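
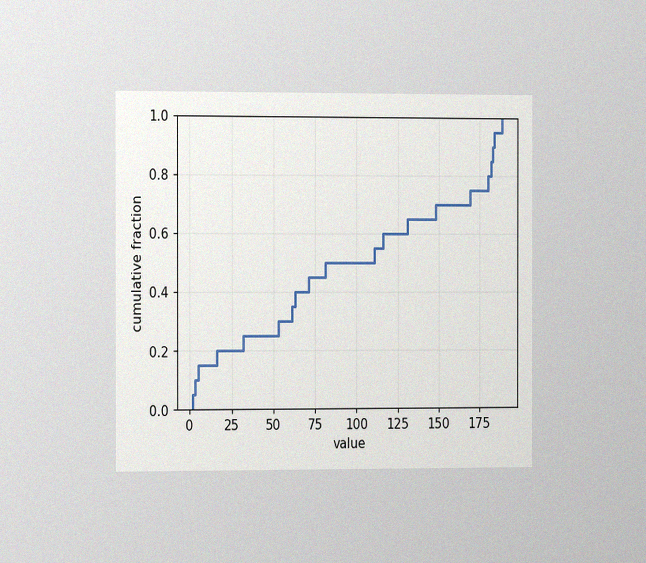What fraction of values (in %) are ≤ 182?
The chart is viewed slightly from the left, with some photo noise. At x=182 the ECDF step is at 85%.

85%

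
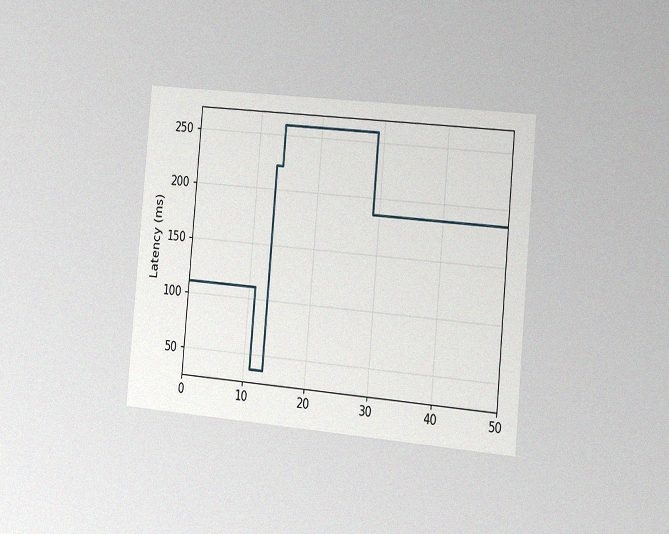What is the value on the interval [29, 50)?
185ms

The chart is tilted about 5° clockwise and viewed slightly from the right, with some photo noise. On [29, 50) the step sits at 185ms.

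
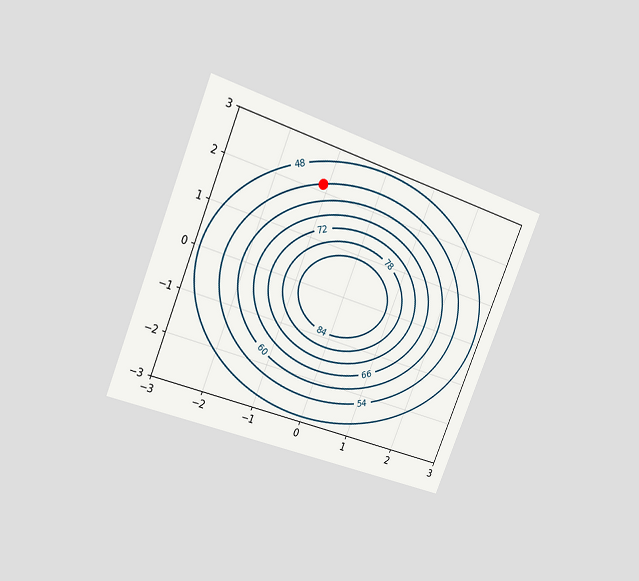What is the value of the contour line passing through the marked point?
54

The chart is tilted about 22° clockwise and viewed slightly from the left. The marked point sits on the contour labelled 54.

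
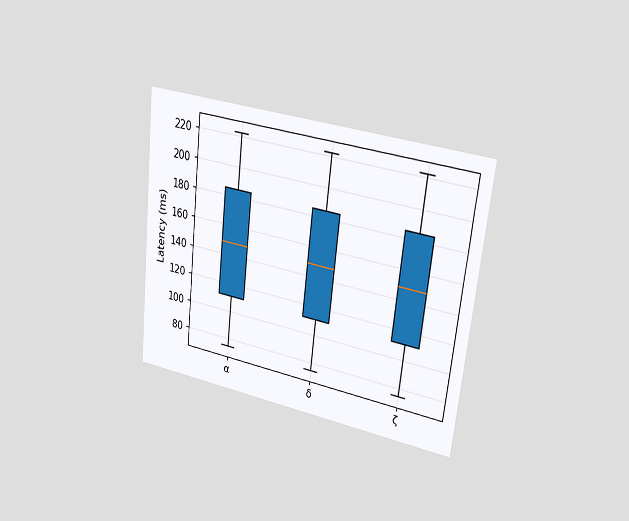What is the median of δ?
The chart is tilted about 6° clockwise and viewed at a slight angle. The median line in the δ box sits at 148ms.

148ms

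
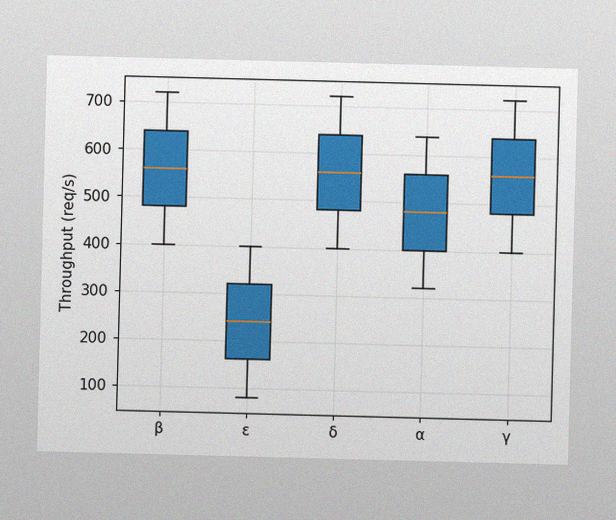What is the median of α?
480req/s

The image has some photo noise and uneven lighting. The median line in the α box sits at 480req/s.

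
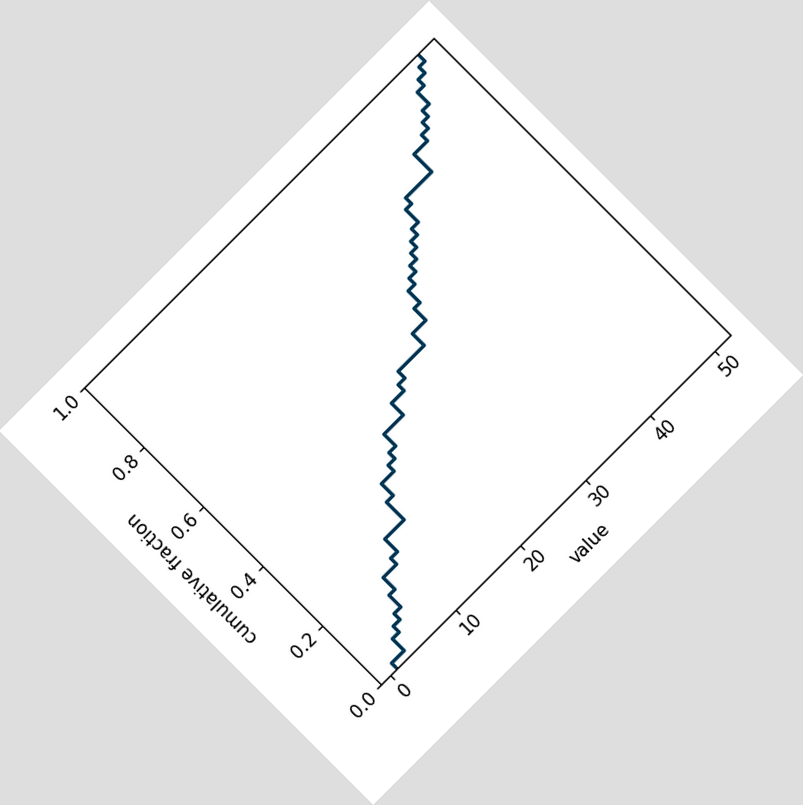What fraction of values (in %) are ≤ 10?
24%

The chart is tilted about 45° counter-clockwise. At x=10 the ECDF step is at 24%.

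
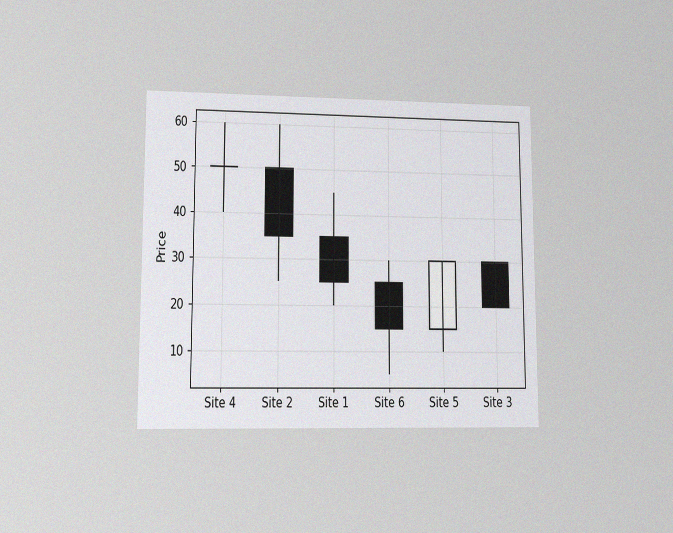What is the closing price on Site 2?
The chart is viewed at a slight angle, with some photo noise. The Site 2 candle closes at 35.

35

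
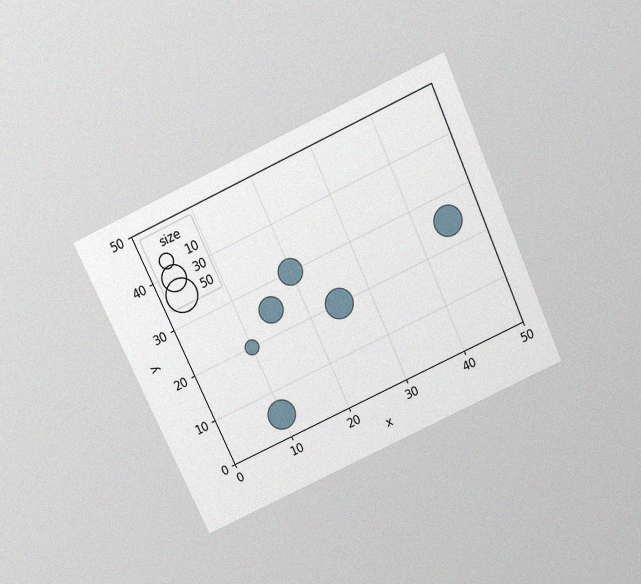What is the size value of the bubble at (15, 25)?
30

The chart is tilted about 25° counter-clockwise and viewed slightly from above, with some photo noise. Matching the bubble at (15, 25) against the size legend gives 30.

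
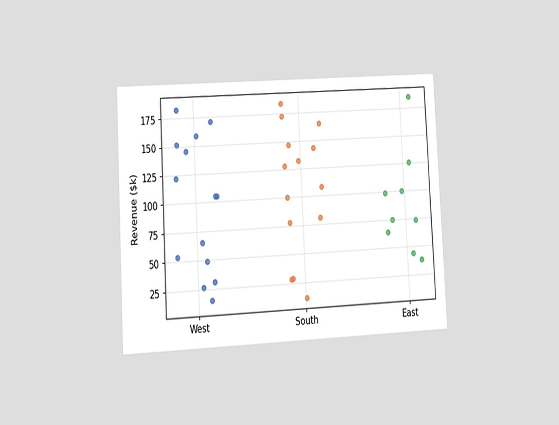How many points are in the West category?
The chart is tilted about 3° counter-clockwise and viewed at a slight angle. Counting the markers in the West column gives 14.

14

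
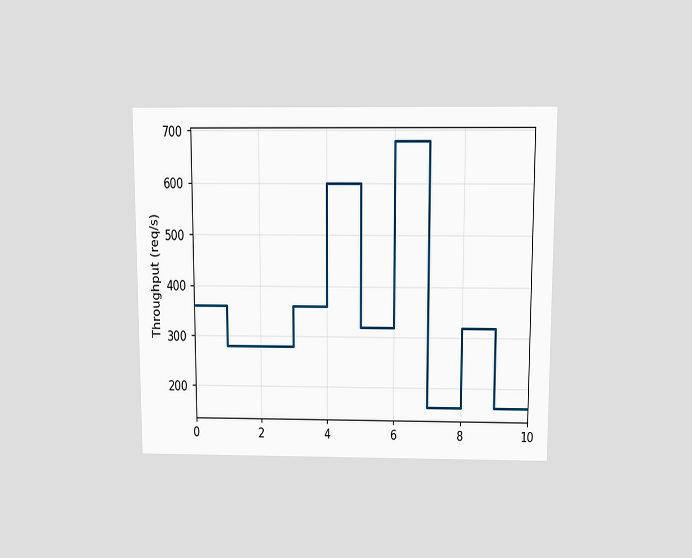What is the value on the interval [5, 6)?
The chart is viewed slightly from above. On [5, 6) the step sits at 320req/s.

320req/s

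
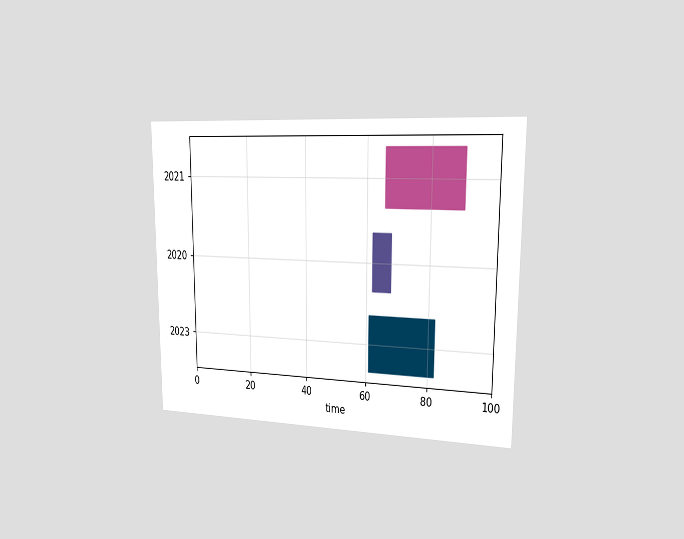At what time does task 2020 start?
62

The chart is viewed slightly from the right. The 2020 bar begins at t=62.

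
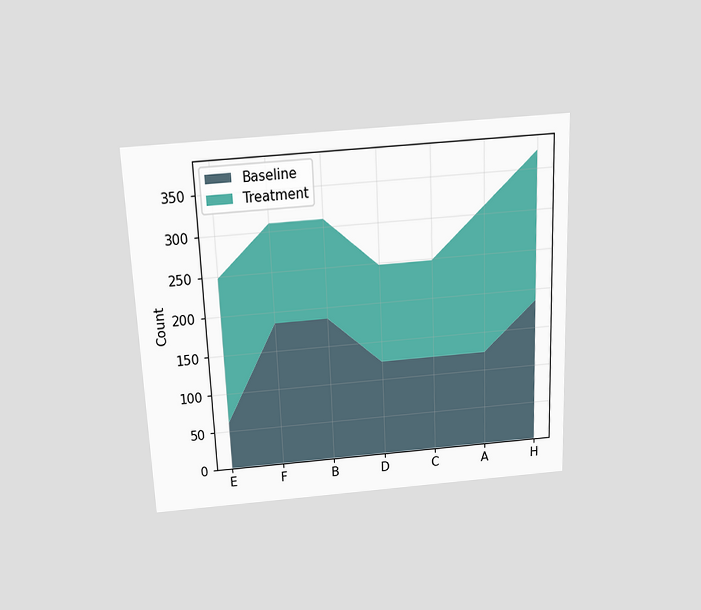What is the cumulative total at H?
372

The chart is tilted about 2° counter-clockwise and viewed slightly from above. The stacked total at H reaches 372.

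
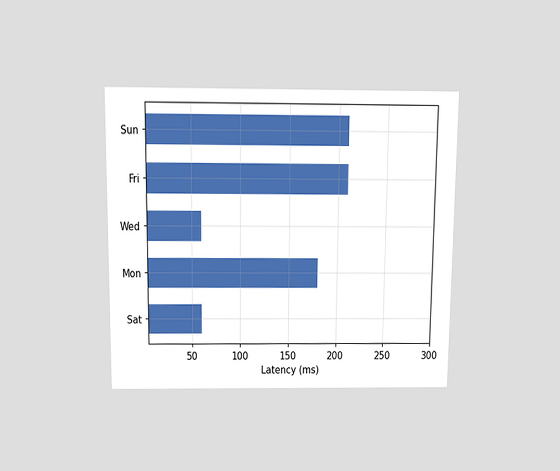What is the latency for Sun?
The chart is viewed slightly from above. Reading along the chart's x-axis, the Sun bar reaches 210ms.

210ms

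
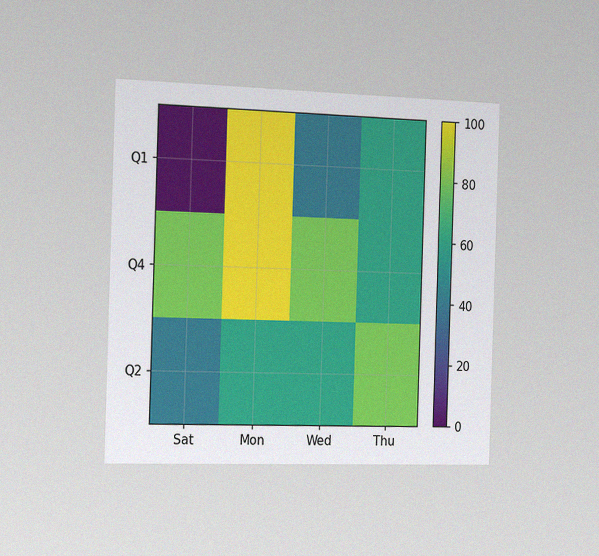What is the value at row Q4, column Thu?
The chart is viewed slightly from the left, with some photo noise. Matching cell (Q4, Thu) against the colorbar gives 60.

60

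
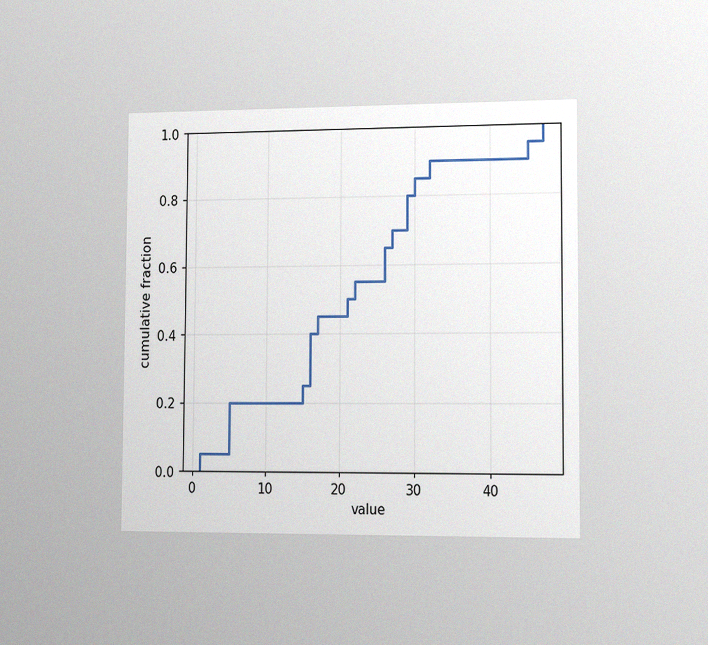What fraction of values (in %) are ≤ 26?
65%

The chart is viewed slightly from the right, with some photo noise. At x=26 the ECDF step is at 65%.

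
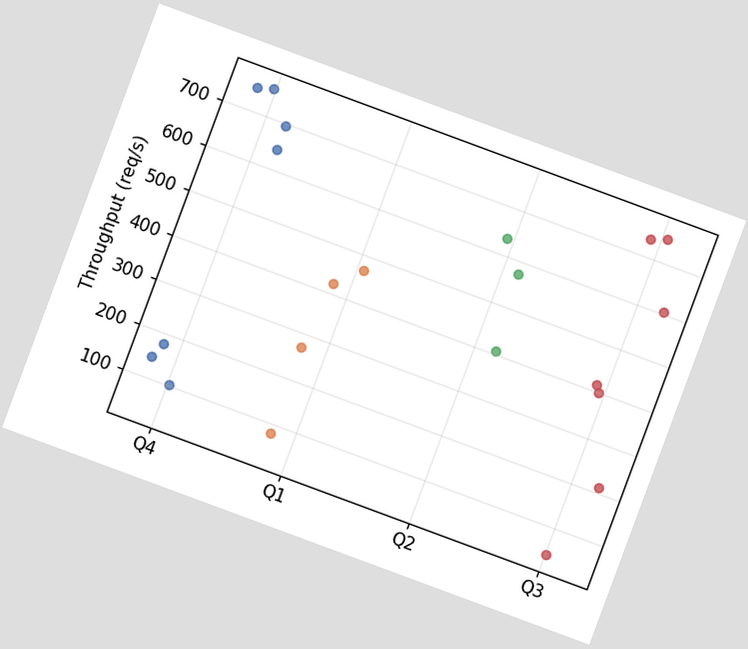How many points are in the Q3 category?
The chart is tilted about 20° clockwise. Counting the markers in the Q3 column gives 7.

7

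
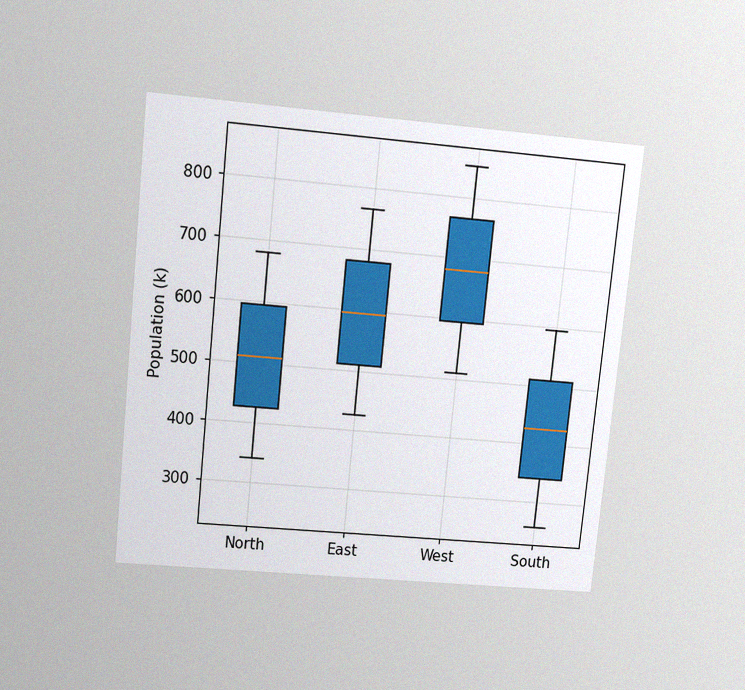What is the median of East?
The chart is tilted about 6° clockwise and viewed slightly from above, with some photo noise. The median line in the East box sits at 595k.

595k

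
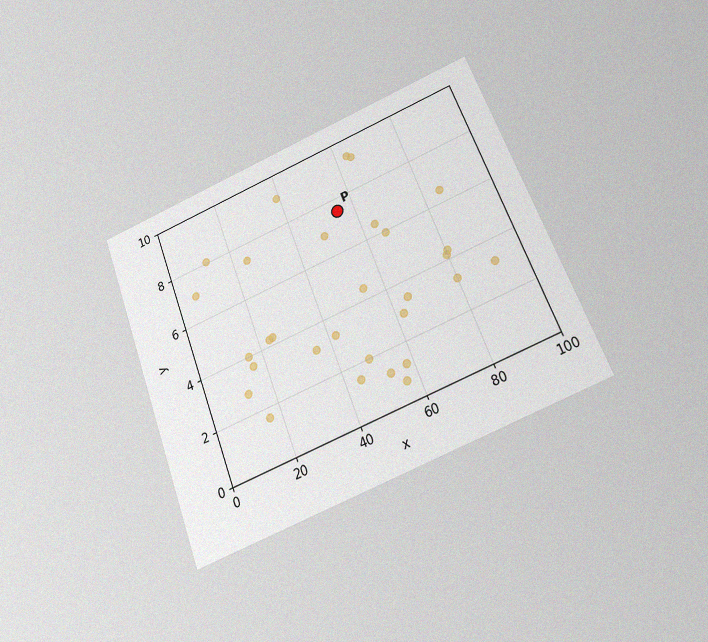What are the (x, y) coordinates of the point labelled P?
The chart is tilted about 21° counter-clockwise and viewed at a slight angle, with some photo noise. Following the gridlines from P to each axis, P sits at (55, 7.5).

(55, 7.5)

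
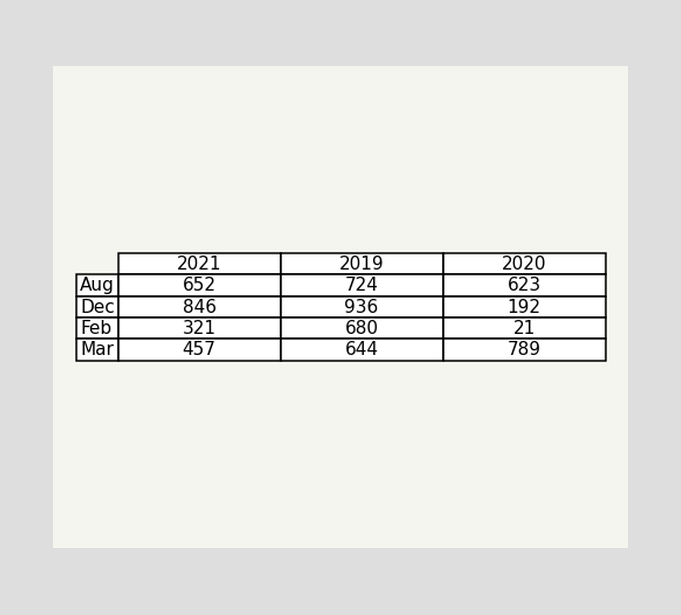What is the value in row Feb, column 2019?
The (Feb, 2019) cell reads 680.

680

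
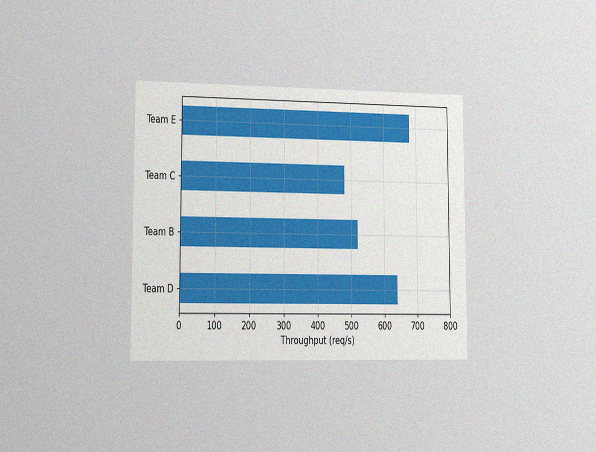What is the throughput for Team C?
480req/s

The chart is viewed slightly from the left, with some photo noise. Reading along the chart's x-axis, the Team C bar reaches 480req/s.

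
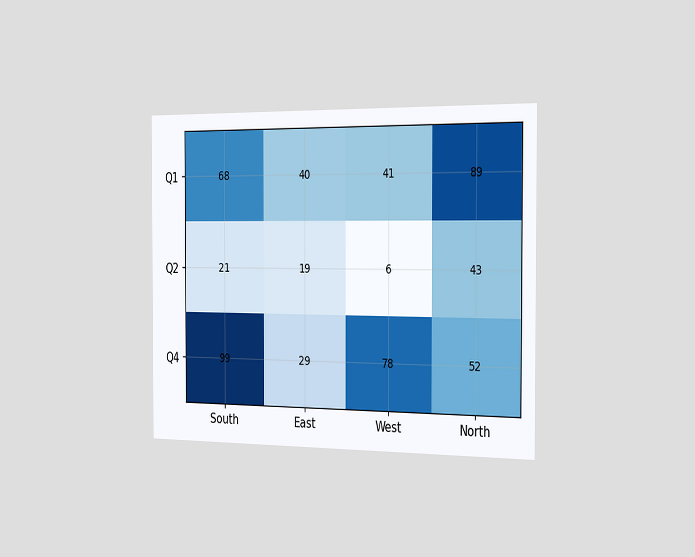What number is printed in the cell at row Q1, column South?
The chart is viewed slightly from the right. The (Q1, South) cell reads 68.

68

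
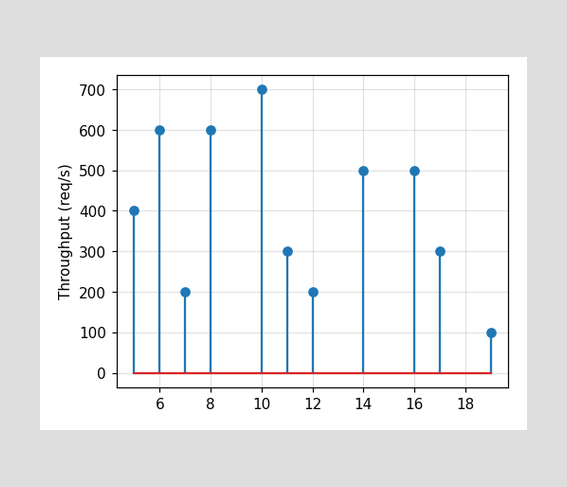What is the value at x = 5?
The stem at x=5 reaches 400req/s.

400req/s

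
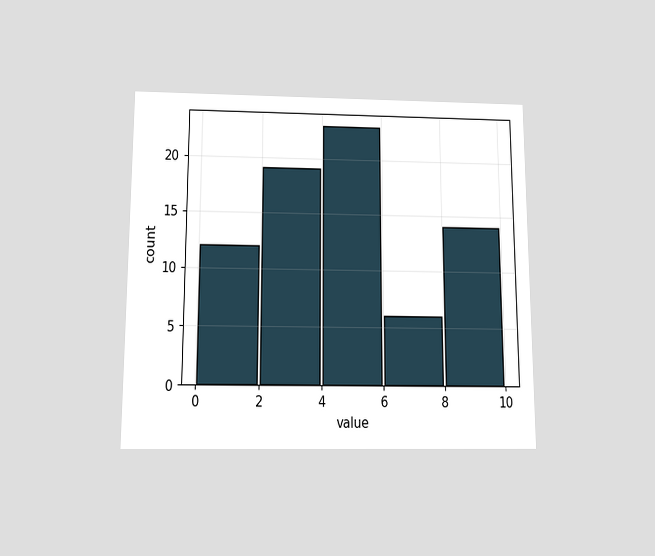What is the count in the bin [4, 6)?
23

The chart is viewed slightly from below. The [4, 6) bin has height 23.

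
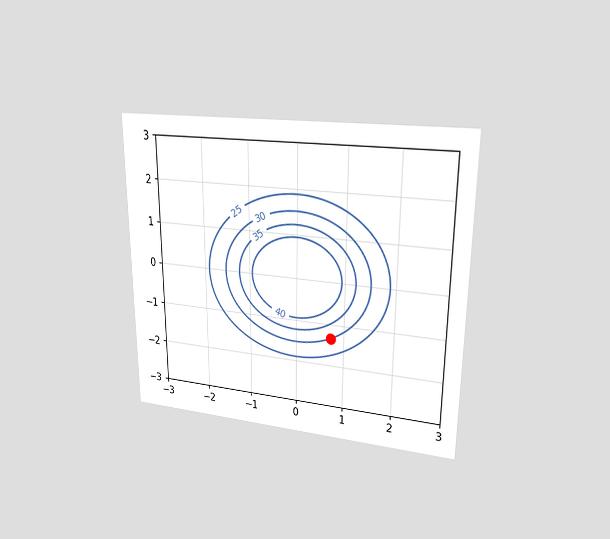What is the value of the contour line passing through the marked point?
The chart is viewed at a slight angle. The marked point sits on the contour labelled 30.

30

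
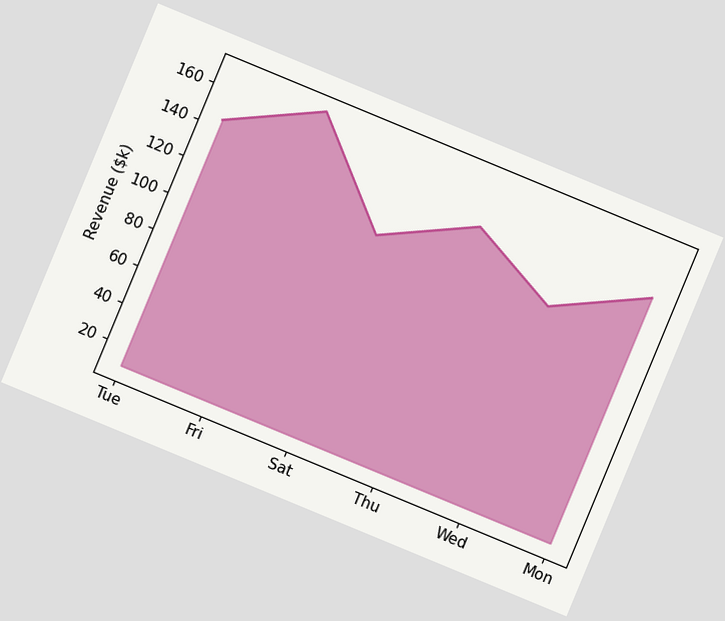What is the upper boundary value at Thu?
The chart is tilted about 23° clockwise. At Thu the upper boundary is at $144k.

$144k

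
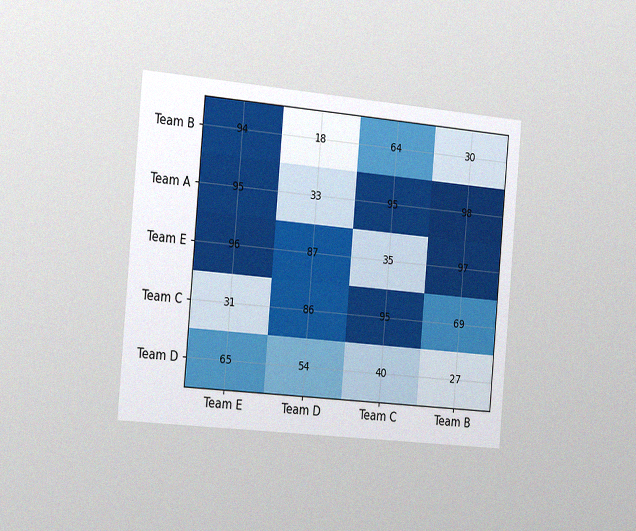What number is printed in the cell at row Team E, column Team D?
The chart is tilted about 5° clockwise and viewed slightly from the left, with some photo noise. The (Team E, Team D) cell reads 87.

87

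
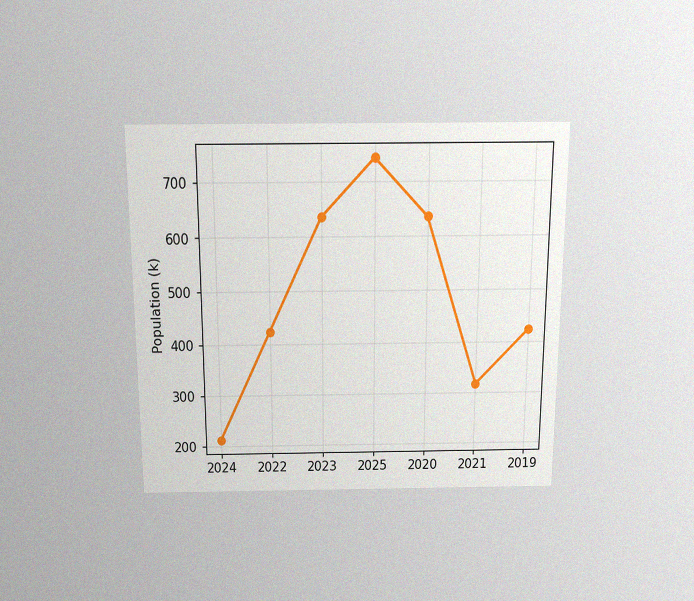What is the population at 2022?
The chart is viewed slightly from above, with some photo noise. At 2022, the line is at 424k.

424k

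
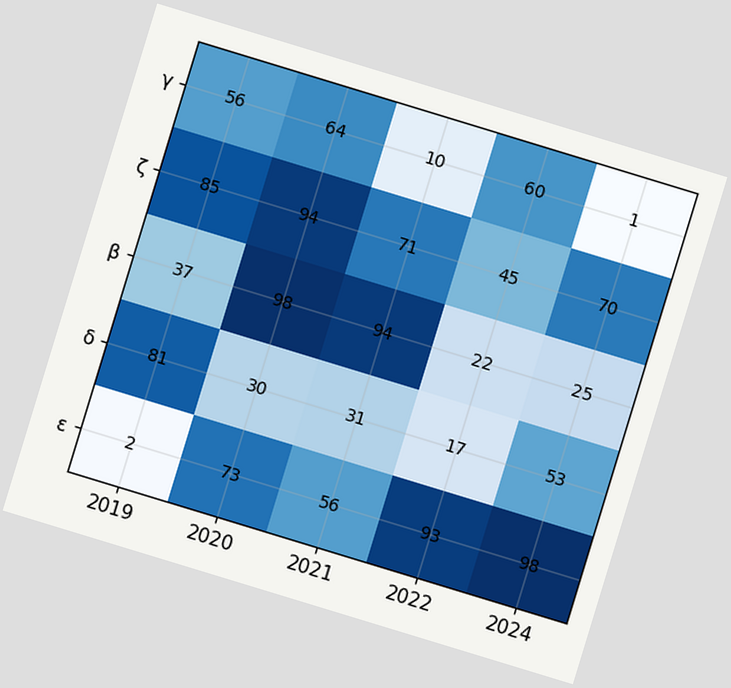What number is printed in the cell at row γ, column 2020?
The chart is tilted about 17° clockwise. The (γ, 2020) cell reads 64.

64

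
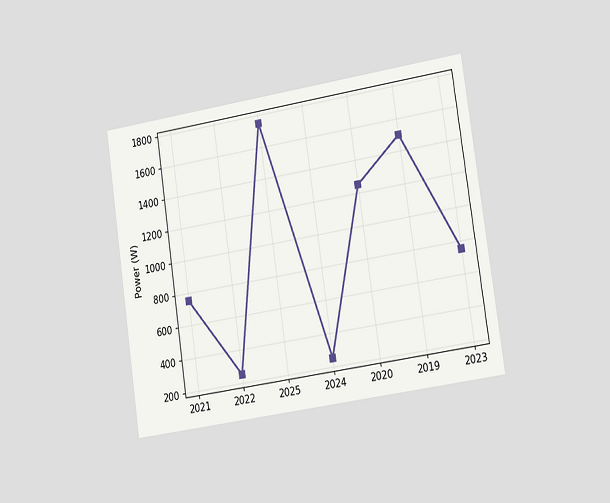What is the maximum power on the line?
The chart is tilted about 8° counter-clockwise and viewed slightly from the right. The highest point is at 2025, and reading across to the y-axis gives 1750W.

1750W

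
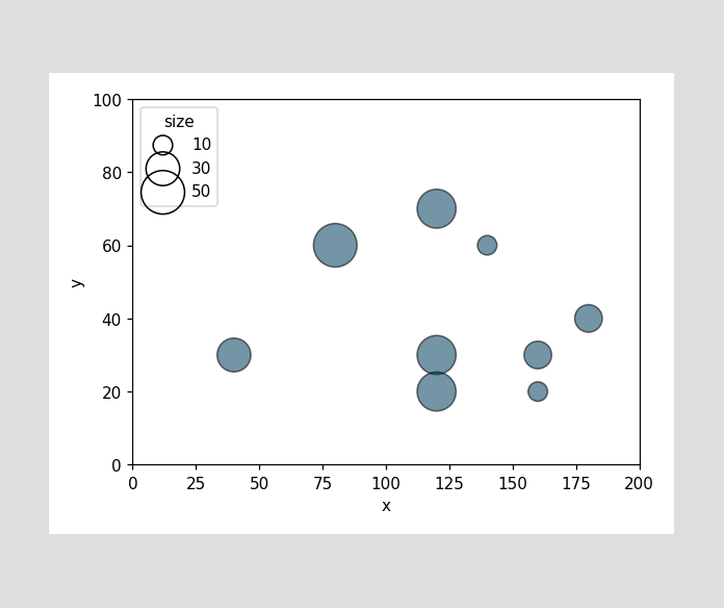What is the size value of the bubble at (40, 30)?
Matching the bubble at (40, 30) against the size legend gives 30.

30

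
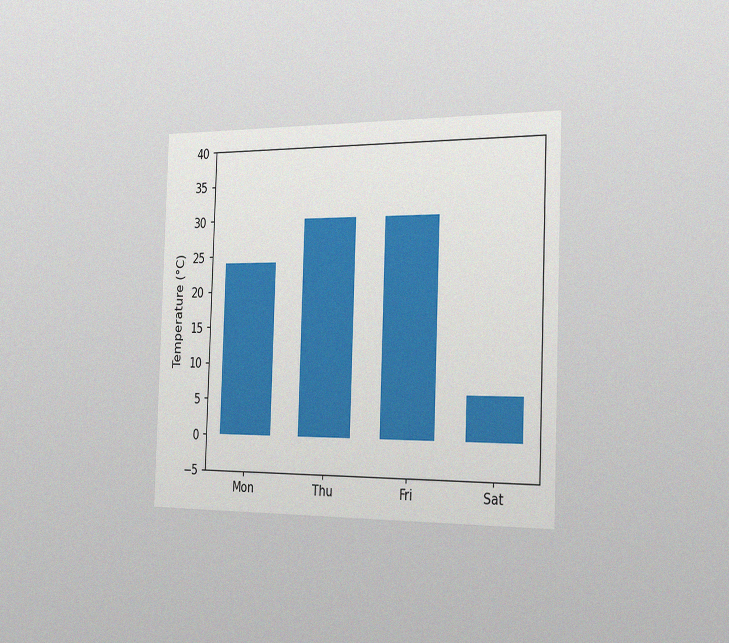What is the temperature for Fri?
The chart is tilted about 2° clockwise and viewed slightly from the right, with some photo noise. Reading along the chart's y-axis, the Fri bar reaches 30°C.

30°C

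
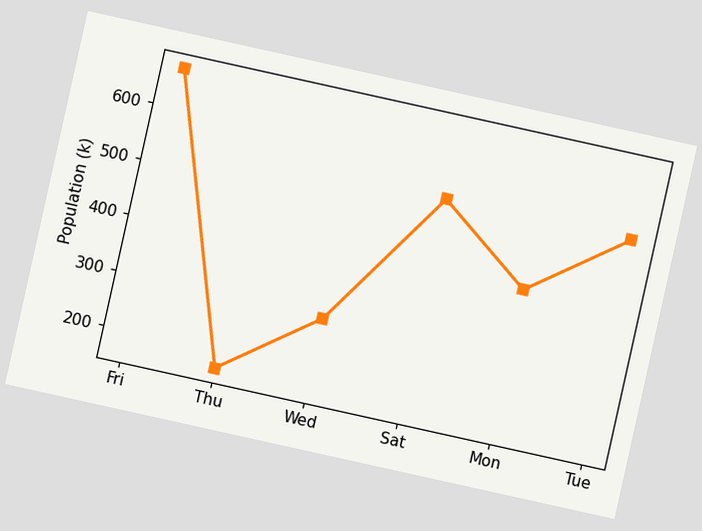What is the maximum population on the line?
The chart is tilted about 13° clockwise. The highest point is at Fri, and reading across to the y-axis gives 672k.

672k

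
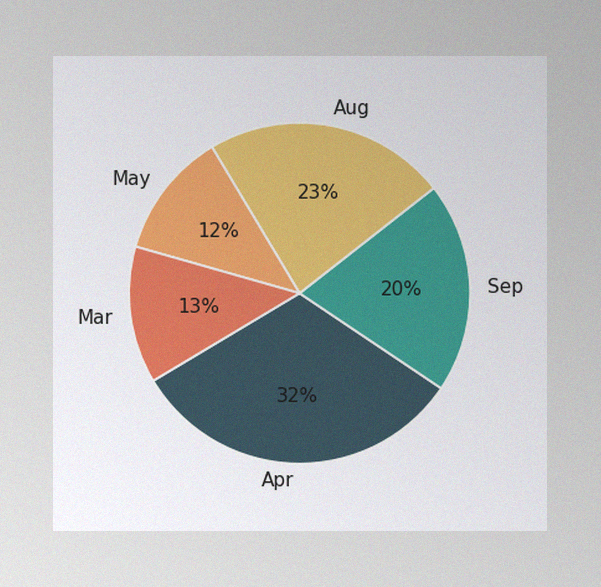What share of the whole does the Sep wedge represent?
20%

The image has some photo noise and uneven lighting. The Sep slice takes up 20% of the pie.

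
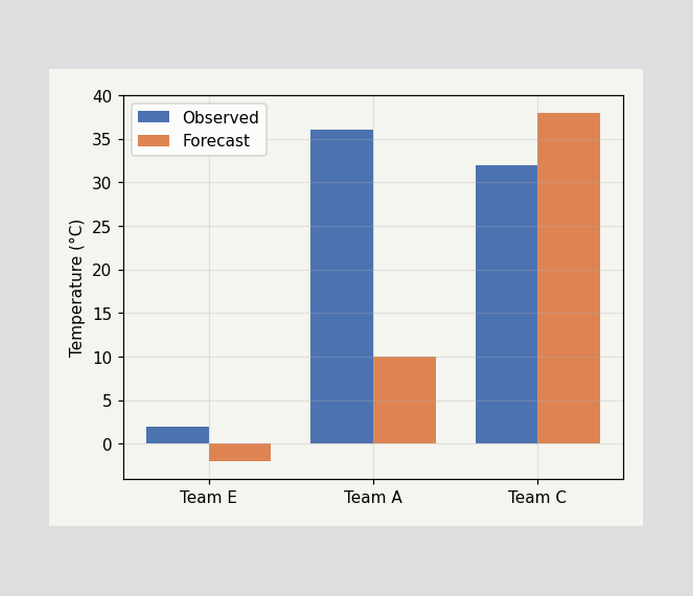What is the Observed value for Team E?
The Observed bar at Team E reaches 2°C on the y-axis.

2°C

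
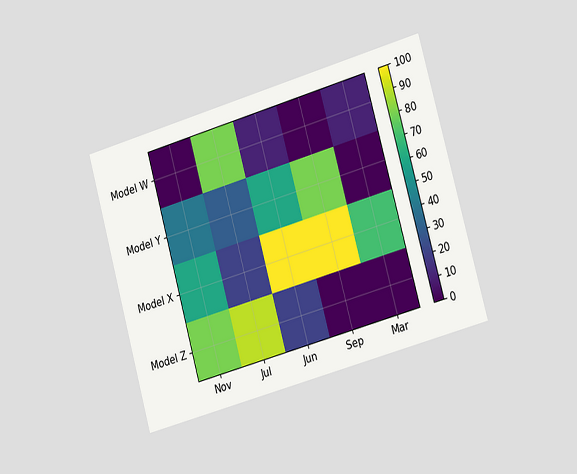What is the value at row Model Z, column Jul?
90

The chart is tilted about 16° counter-clockwise and viewed slightly from the right. Matching cell (Model Z, Jul) against the colorbar gives 90.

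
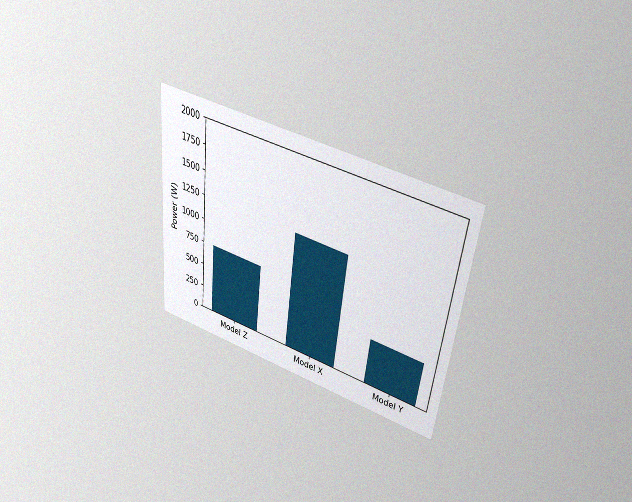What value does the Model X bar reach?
1250W

The chart is tilted about 6° clockwise and viewed slightly from above, with some photo noise. Reading along the chart's y-axis, the Model X bar reaches 1250W.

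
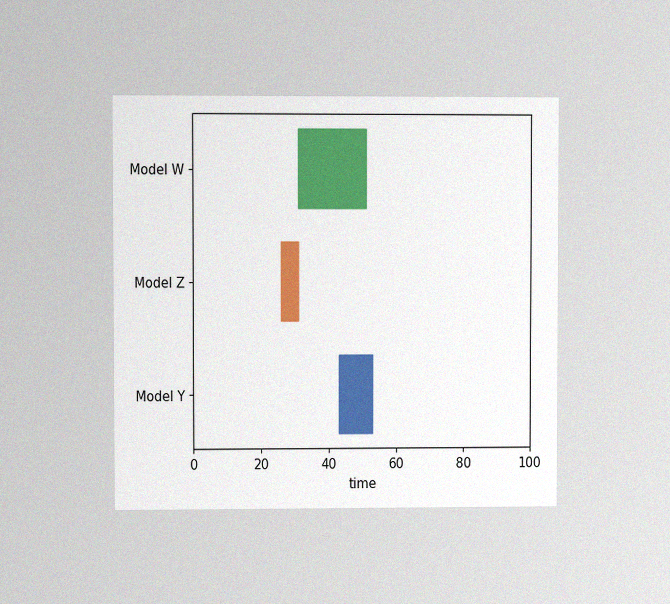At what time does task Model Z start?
26

The chart is viewed at a slight angle, with some photo noise. The Model Z bar begins at t=26.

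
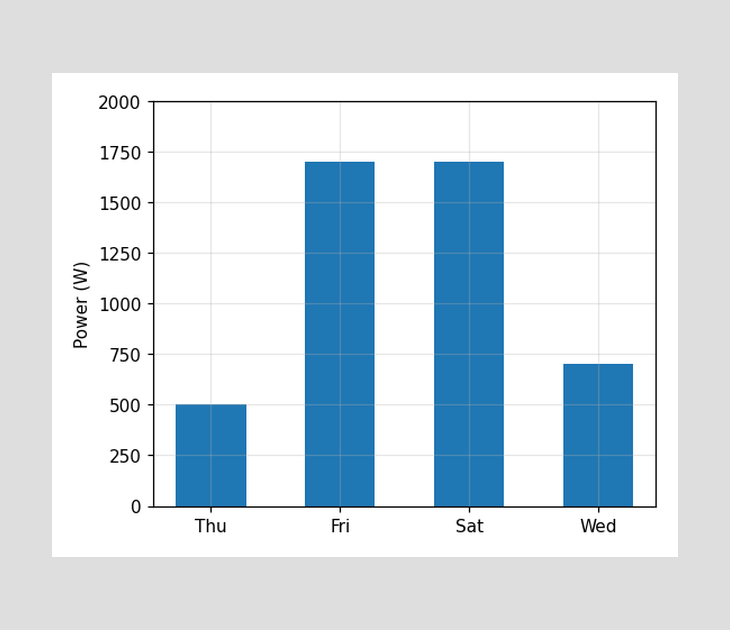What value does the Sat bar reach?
1700W

Reading along the chart's y-axis, the Sat bar reaches 1700W.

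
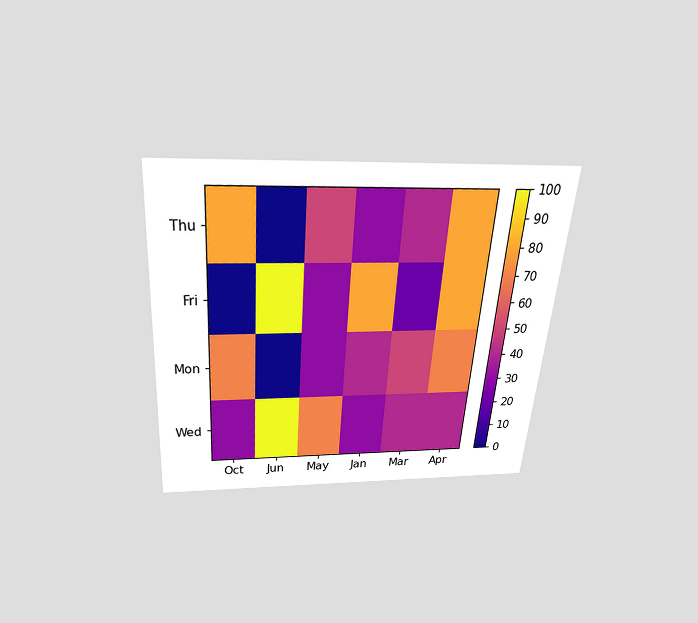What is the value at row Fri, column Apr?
The chart is tilted about 4° clockwise and viewed slightly from above. Matching cell (Fri, Apr) against the colorbar gives 80.

80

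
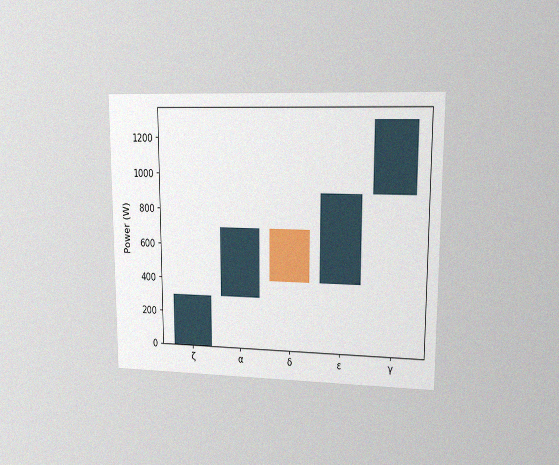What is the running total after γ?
1300W

The chart is viewed at a slight angle, with some photo noise. After γ the running total reaches 1300W.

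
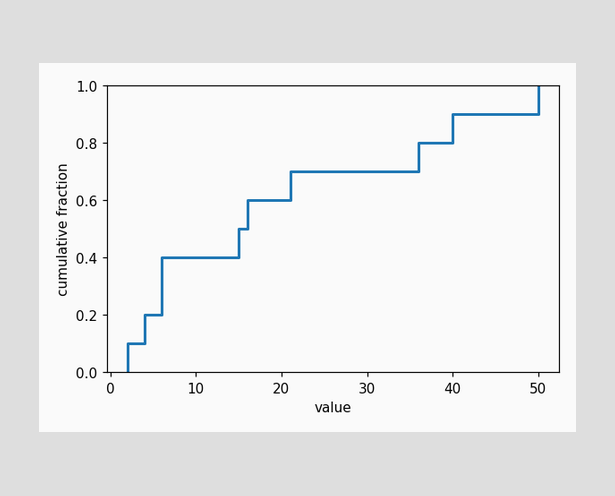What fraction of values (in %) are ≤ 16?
60%

At x=16 the ECDF step is at 60%.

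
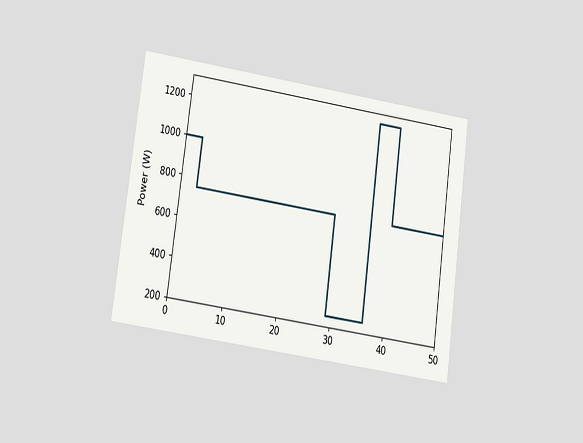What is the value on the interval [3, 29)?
The chart is tilted about 8° clockwise and viewed at a slight angle. On [3, 29) the step sits at 750W.

750W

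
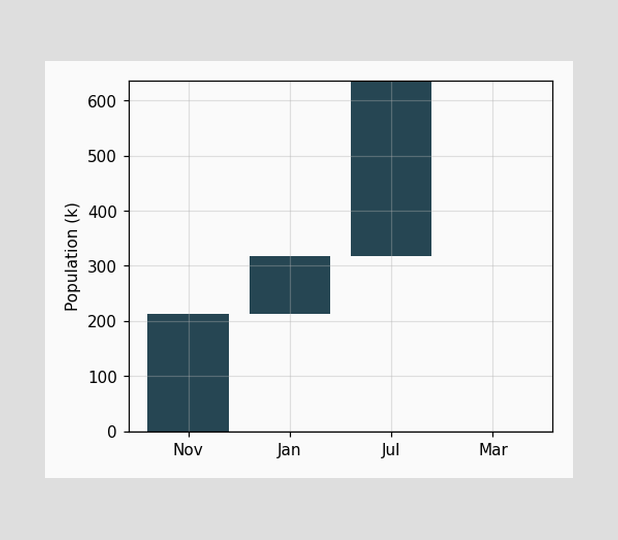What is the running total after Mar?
After Mar the running total reaches 636k.

636k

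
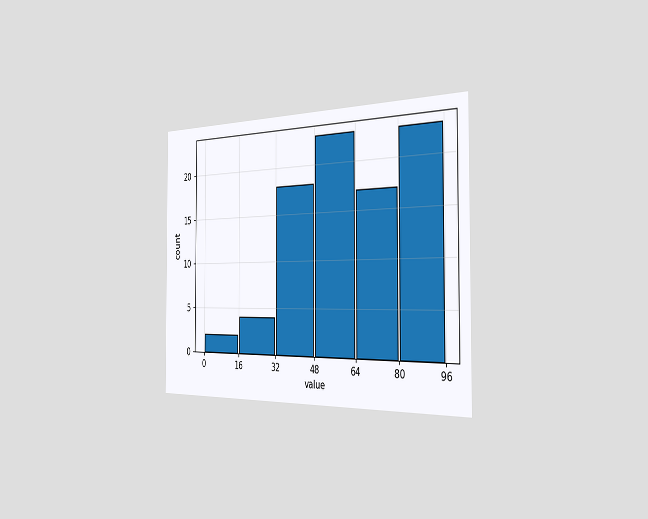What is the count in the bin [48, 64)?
23

The chart is viewed slightly from the right. The [48, 64) bin has height 23.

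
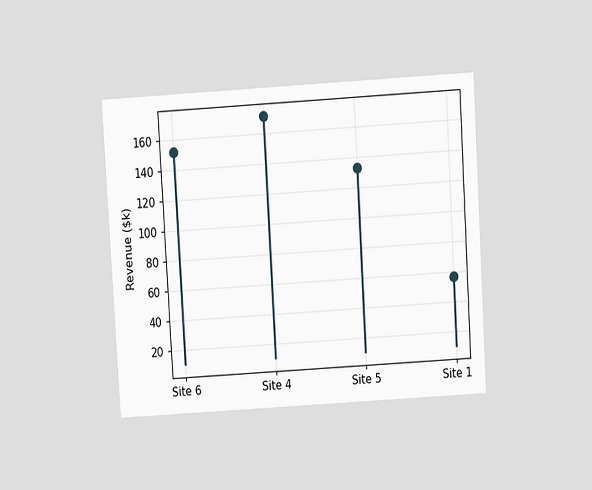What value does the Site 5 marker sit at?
The chart is tilted about 3° counter-clockwise and viewed slightly from above. The Site 5 marker sits at $133k.

$133k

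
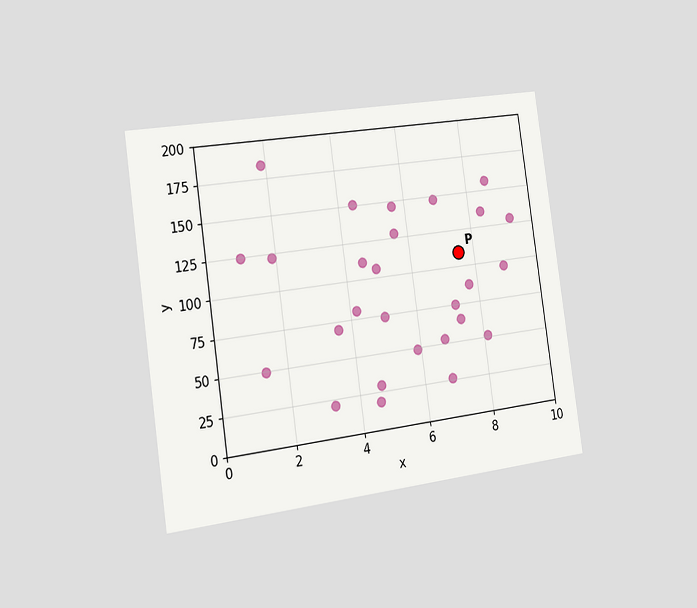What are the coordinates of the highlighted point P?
The chart is tilted about 8° counter-clockwise and viewed slightly from the left. Following the gridlines from P to each axis, P sits at (7.5, 110).

(7.5, 110)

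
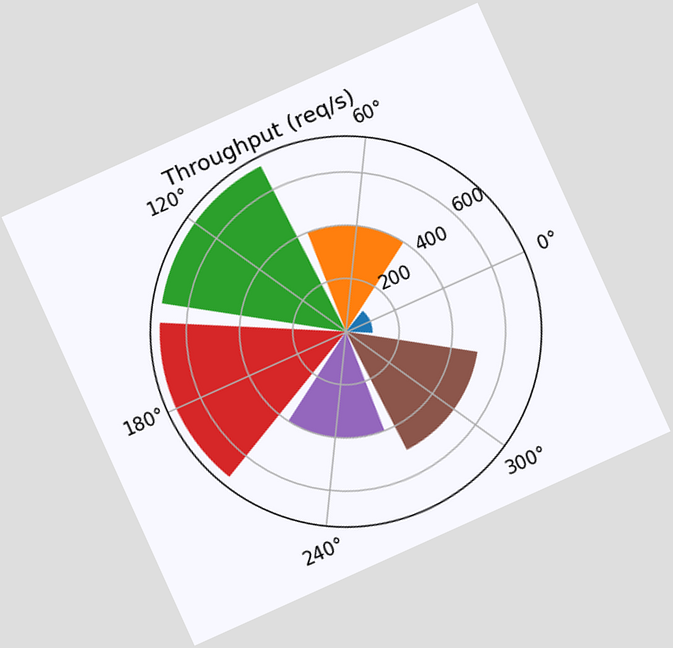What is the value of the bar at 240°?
The chart is tilted about 24° counter-clockwise. The bar at 240° reaches 400req/s on the radial axis.

400req/s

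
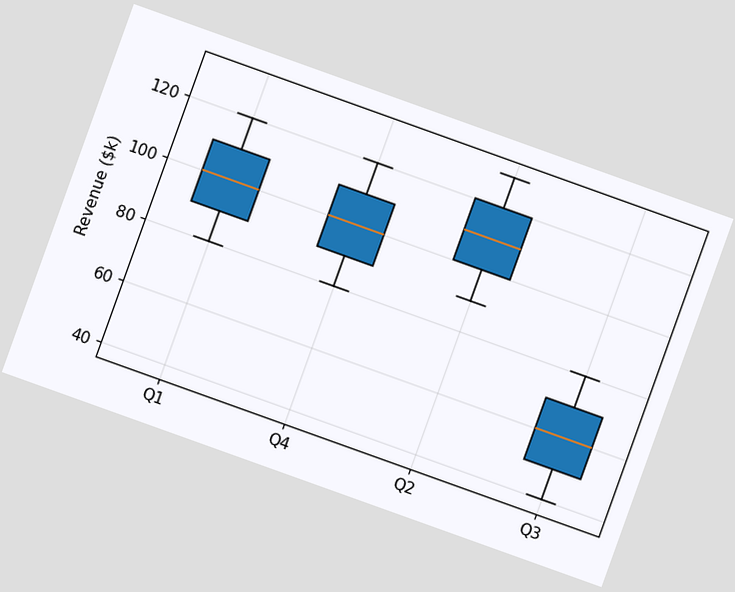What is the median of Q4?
$100k

The chart is tilted about 20° clockwise. The median line in the Q4 box sits at $100k.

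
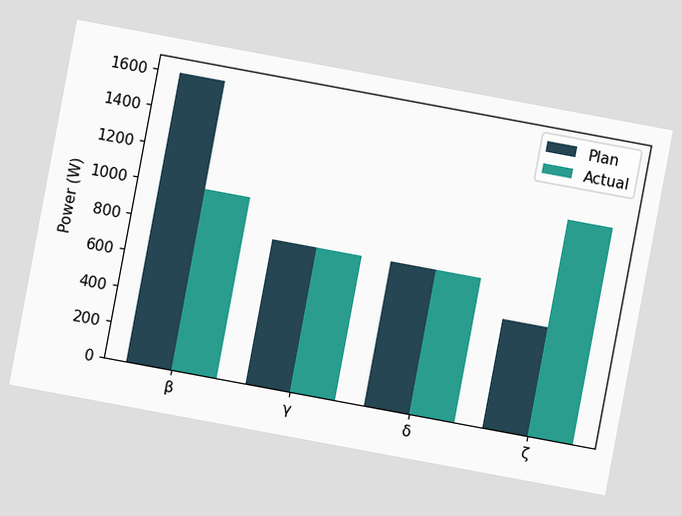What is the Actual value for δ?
800W

The chart is tilted about 11° clockwise. The Actual bar at δ reaches 800W on the y-axis.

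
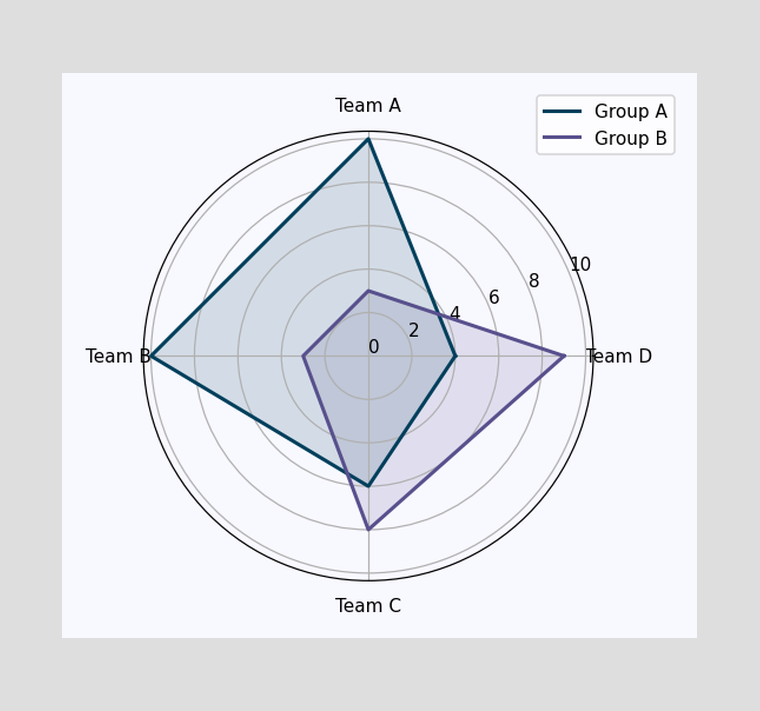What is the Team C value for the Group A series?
6

On the Team C axis, Group A reaches 6.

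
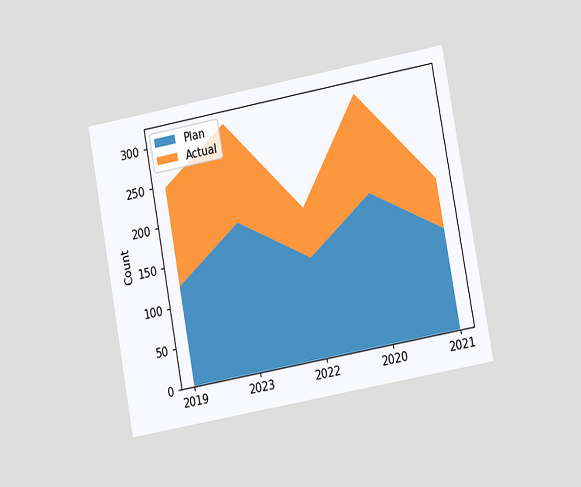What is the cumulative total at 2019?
248

The chart is tilted about 10° counter-clockwise and viewed at a slight angle. The stacked total at 2019 reaches 248.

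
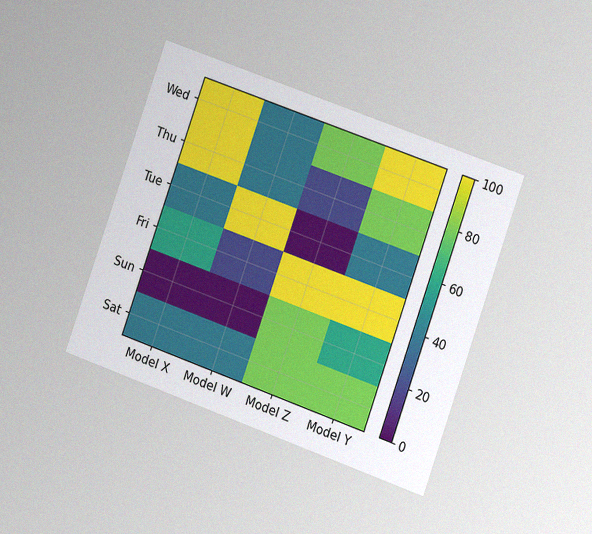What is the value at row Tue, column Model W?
The chart is tilted about 20° clockwise and viewed at a slight angle, with some photo noise. Matching cell (Tue, Model W) against the colorbar gives 100.

100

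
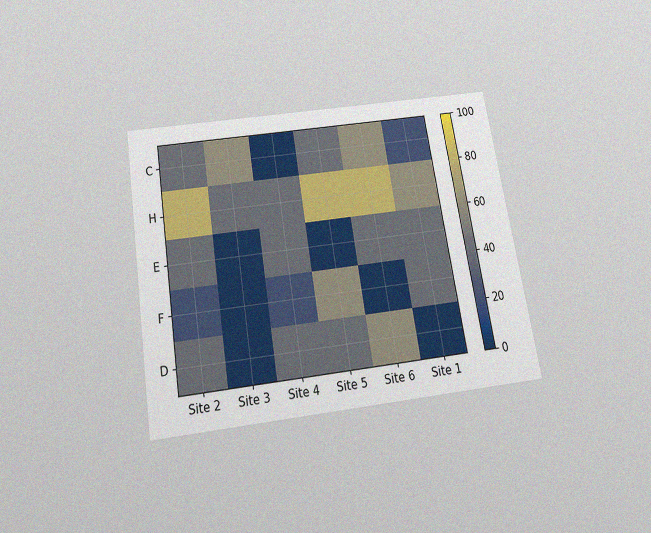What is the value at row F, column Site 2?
The chart is tilted about 9° counter-clockwise and viewed slightly from below, with some photo noise. Matching cell (F, Site 2) against the colorbar gives 20.

20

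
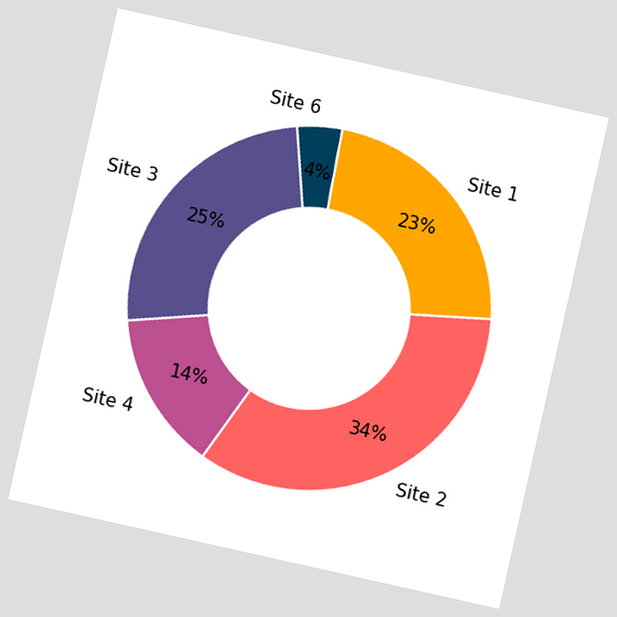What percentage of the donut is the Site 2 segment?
The chart is tilted about 13° clockwise. The Site 2 segment takes up 34% of the ring.

34%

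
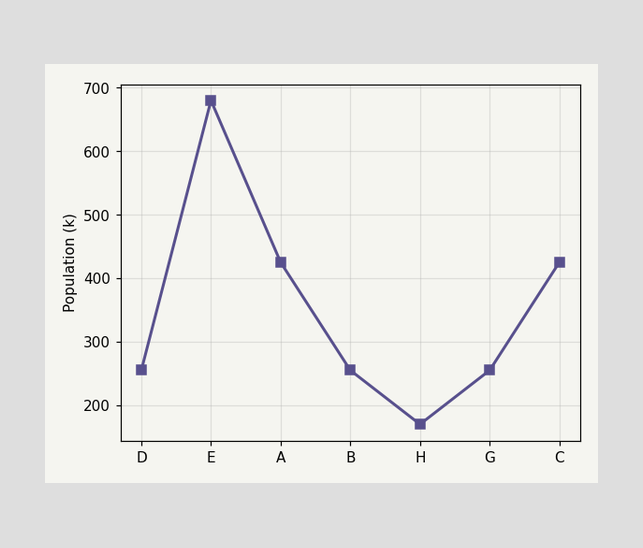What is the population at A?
425k

At A, the line is at 425k.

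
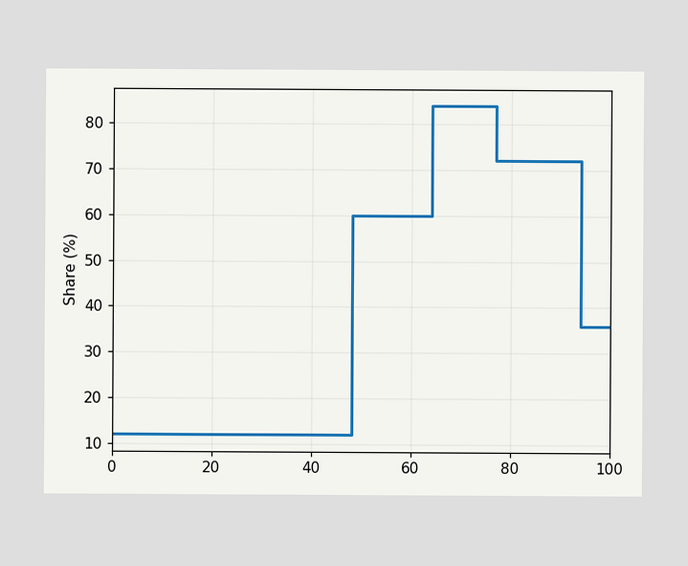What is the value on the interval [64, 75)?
On [64, 75) the step sits at 84%.

84%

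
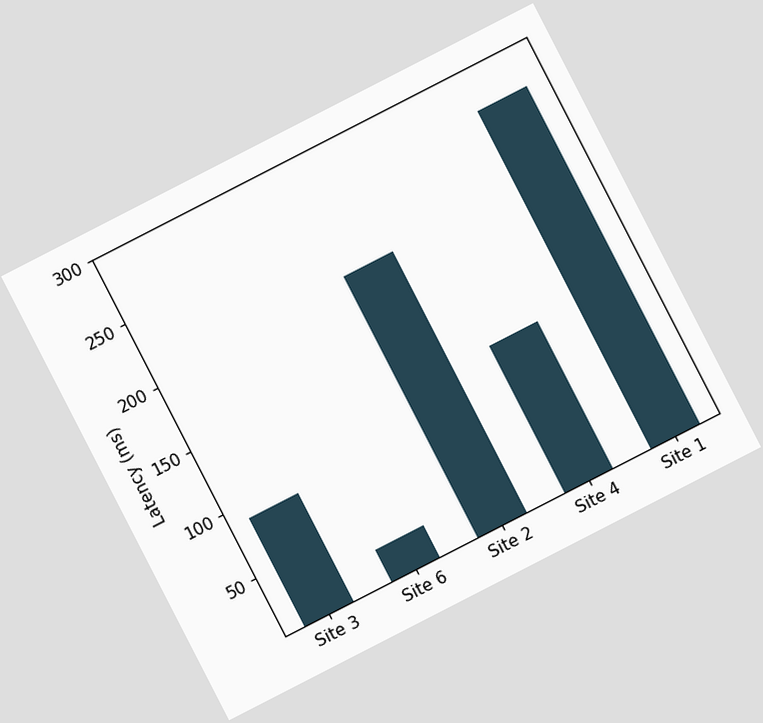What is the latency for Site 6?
30ms

The chart is tilted about 27° counter-clockwise. Reading along the chart's y-axis, the Site 6 bar reaches 30ms.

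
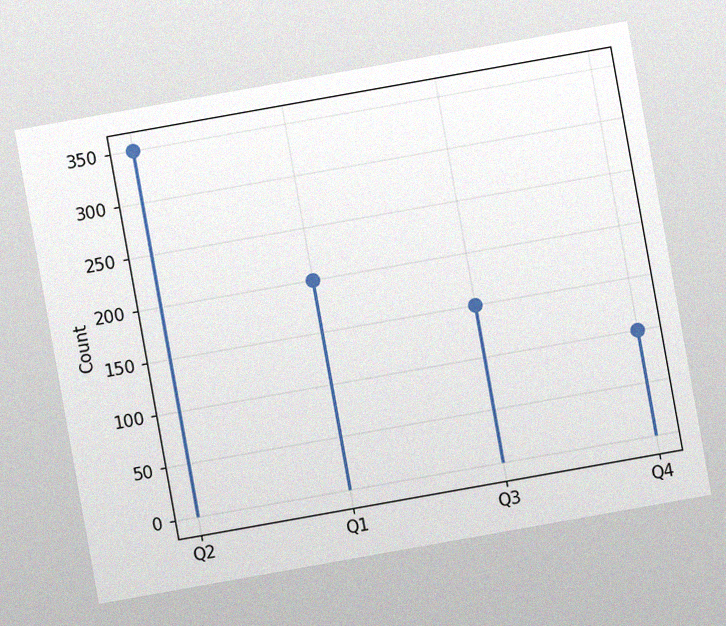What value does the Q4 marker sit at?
100

The chart is tilted about 10° counter-clockwise, with some photo noise. The Q4 marker sits at 100.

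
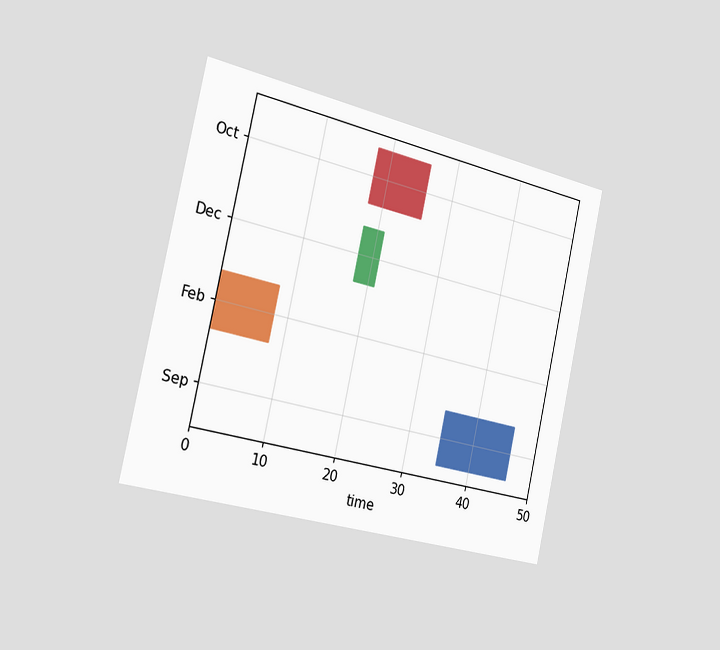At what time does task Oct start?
18

The chart is tilted about 13° clockwise and viewed slightly from the left. The Oct bar begins at t=18.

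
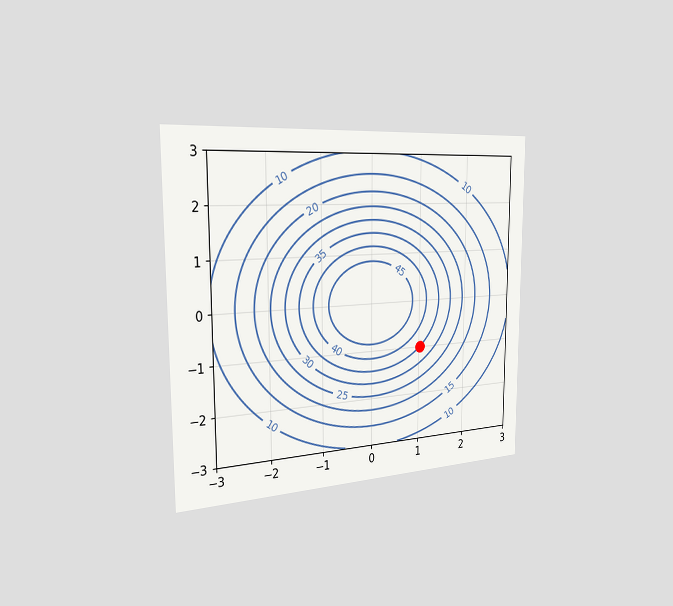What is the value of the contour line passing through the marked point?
35

The chart is viewed slightly from the left. The marked point sits on the contour labelled 35.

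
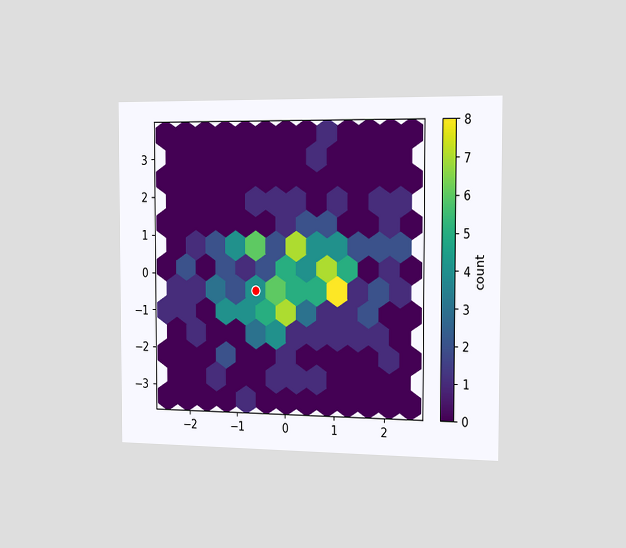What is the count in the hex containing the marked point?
The chart is viewed slightly from the right. The marked hex reads 4 on the colorbar.

4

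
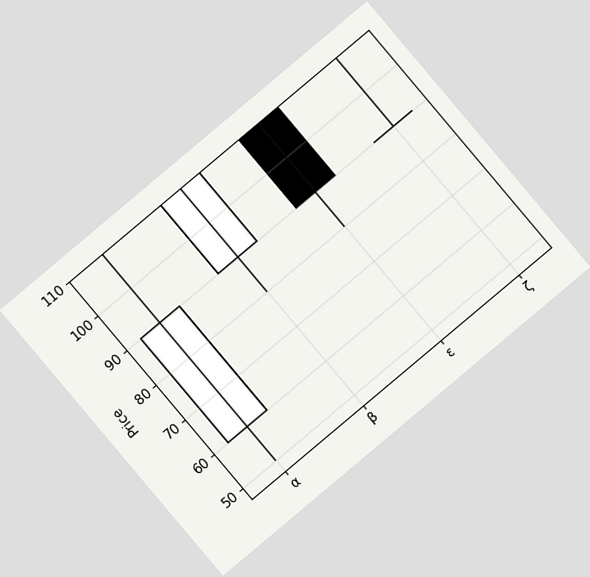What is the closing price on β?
110

The chart is tilted about 40° counter-clockwise. The β candle closes at 110.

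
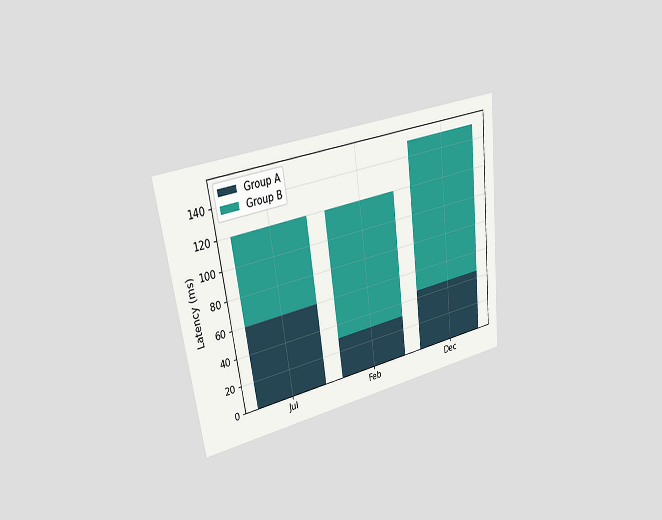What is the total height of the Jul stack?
The chart is tilted about 7° counter-clockwise and viewed slightly from the left. The Jul stack's top reaches 120ms on the y-axis.

120ms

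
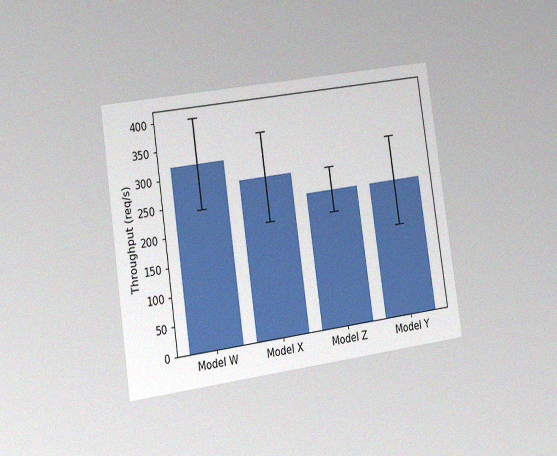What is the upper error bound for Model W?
400req/s

The chart is tilted about 8° counter-clockwise and viewed at a slight angle, with some photo noise. The Model W bar's upper whisker reaches 400req/s.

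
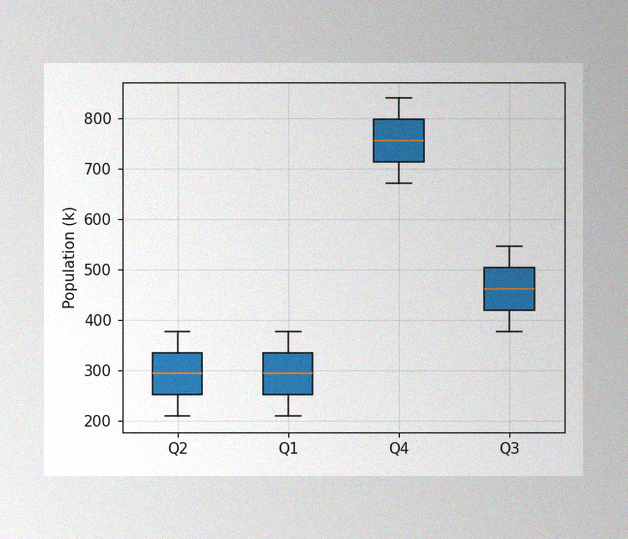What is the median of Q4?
756k

The image has some photo noise and uneven lighting. The median line in the Q4 box sits at 756k.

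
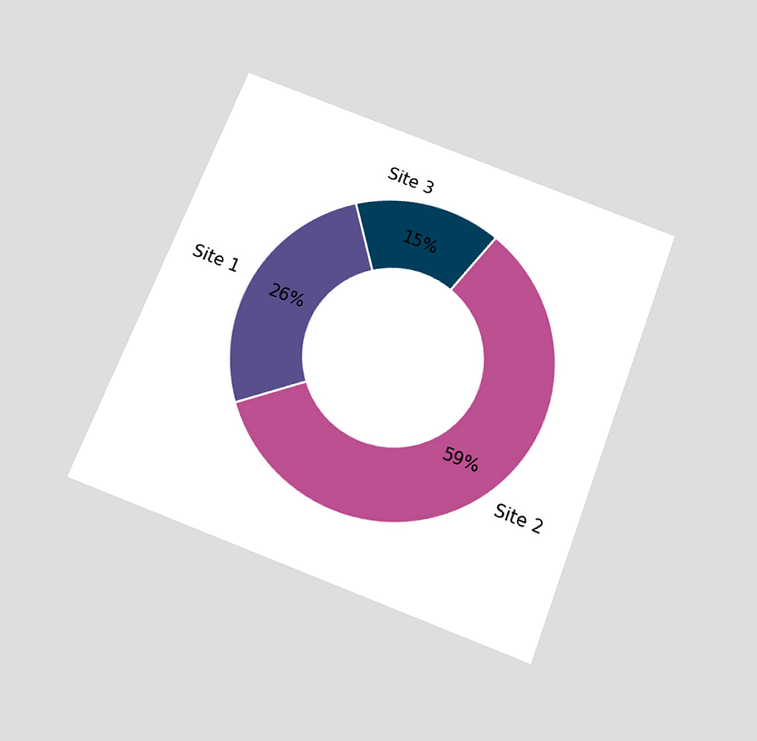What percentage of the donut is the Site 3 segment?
15%

The chart is tilted about 21° clockwise and viewed slightly from below. The Site 3 segment takes up 15% of the ring.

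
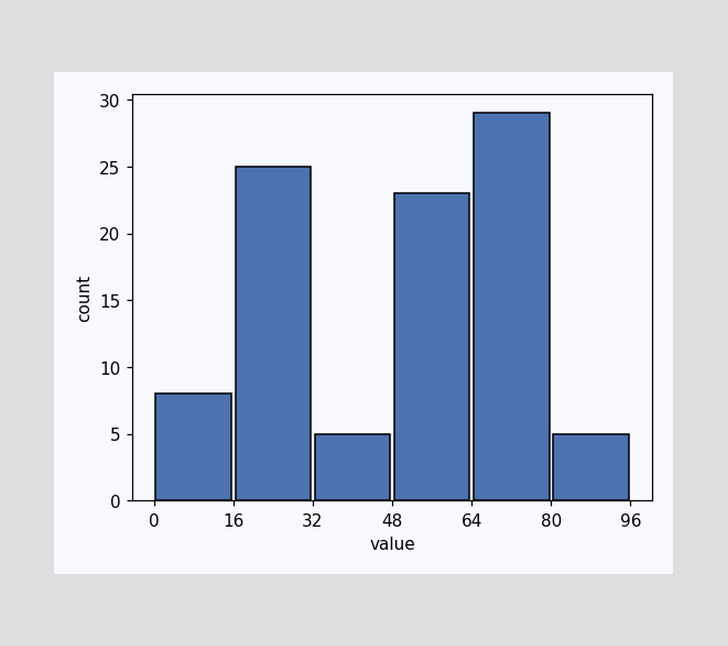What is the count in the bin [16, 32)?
25

The [16, 32) bin has height 25.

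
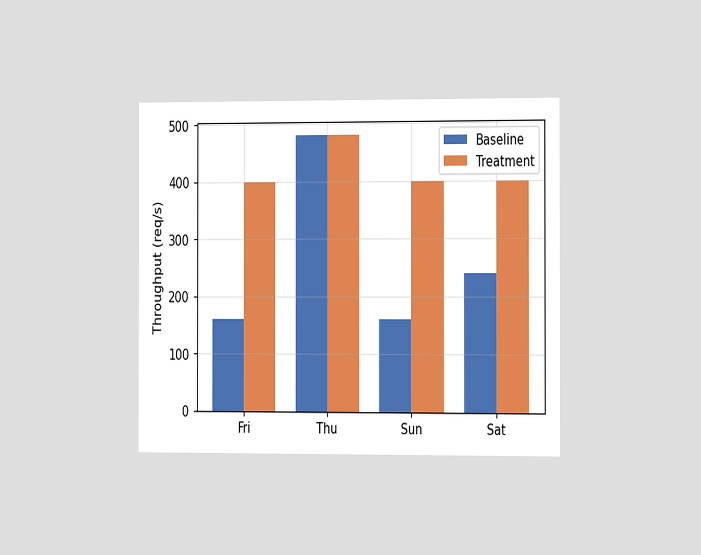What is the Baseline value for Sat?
240req/s

The chart is viewed slightly from the right. The Baseline bar at Sat reaches 240req/s on the y-axis.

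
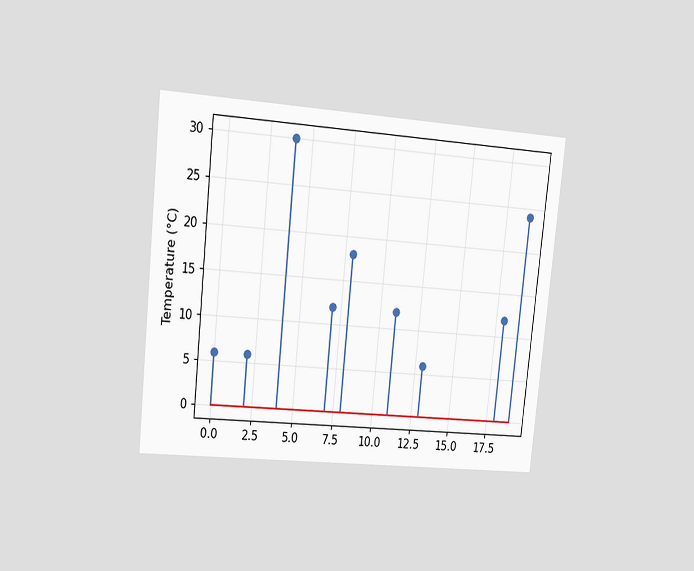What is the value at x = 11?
12°C

The chart is tilted about 6° clockwise and viewed slightly from the left. The stem at x=11 reaches 12°C.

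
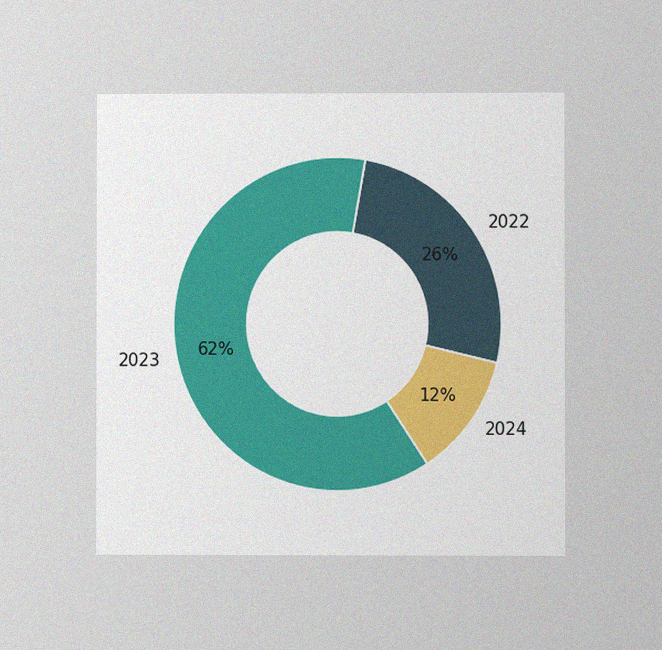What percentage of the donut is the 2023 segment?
62%

The chart is viewed at a slight angle, with some photo noise. The 2023 segment takes up 62% of the ring.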